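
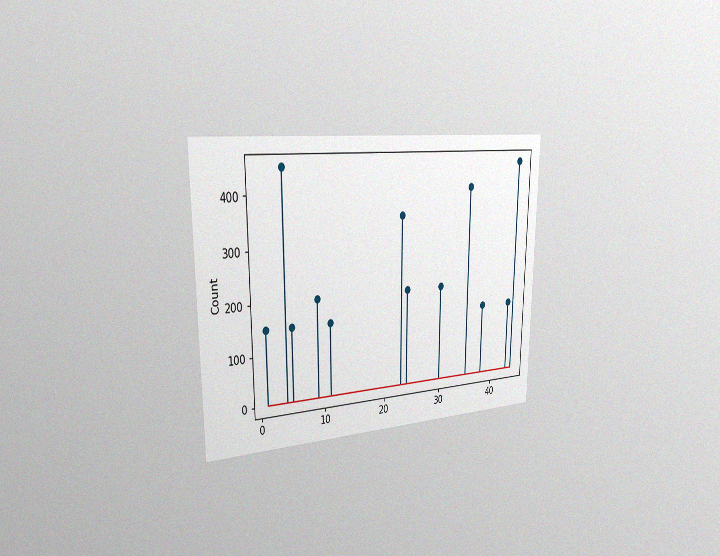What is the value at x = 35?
The chart is viewed slightly from the left, with some photo noise. The stem at x=35 reaches 400.

400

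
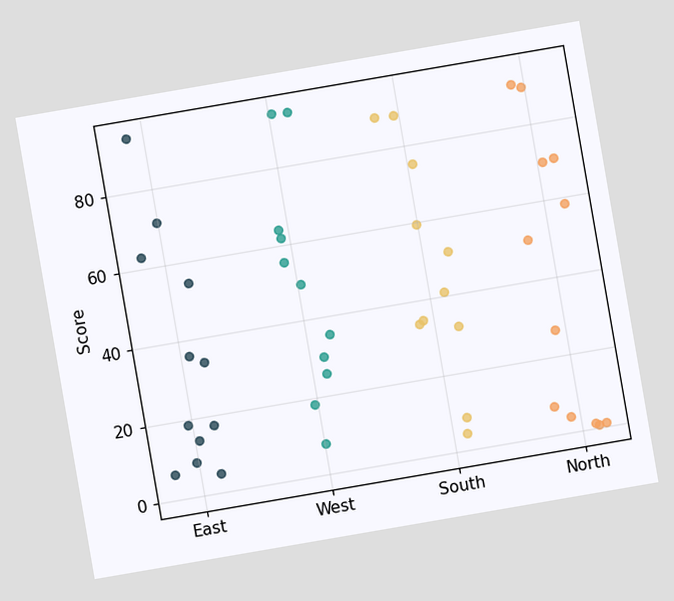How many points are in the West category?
The chart is tilted about 10° counter-clockwise. Counting the markers in the West column gives 11.

11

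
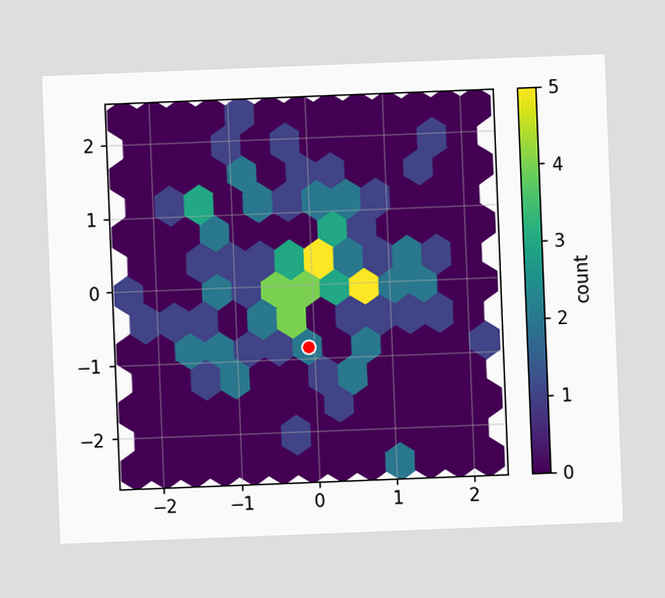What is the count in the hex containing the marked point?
The chart is tilted about 2° counter-clockwise. The marked hex reads 2 on the colorbar.

2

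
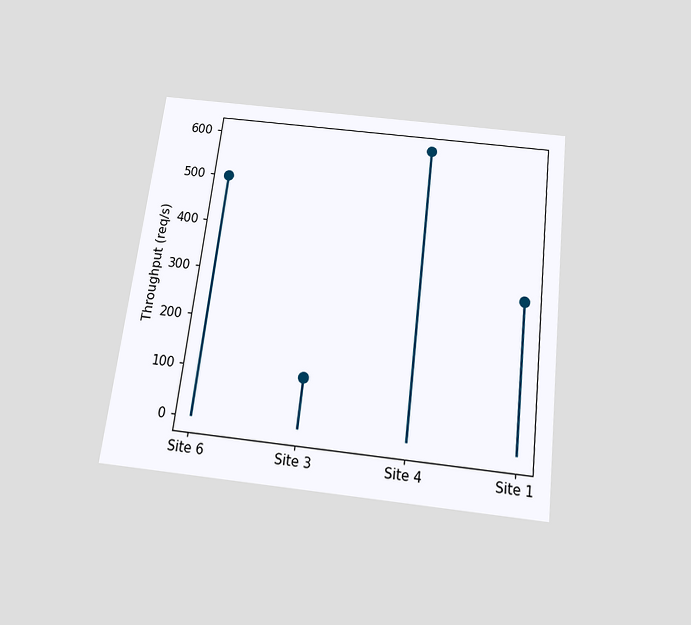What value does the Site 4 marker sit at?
600req/s

The chart is tilted about 7° clockwise and viewed slightly from below. The Site 4 marker sits at 600req/s.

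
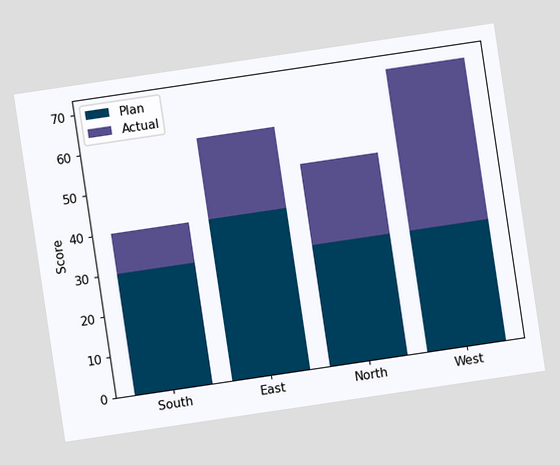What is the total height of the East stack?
The chart is tilted about 8° counter-clockwise. The East stack's top reaches 60 on the y-axis.

60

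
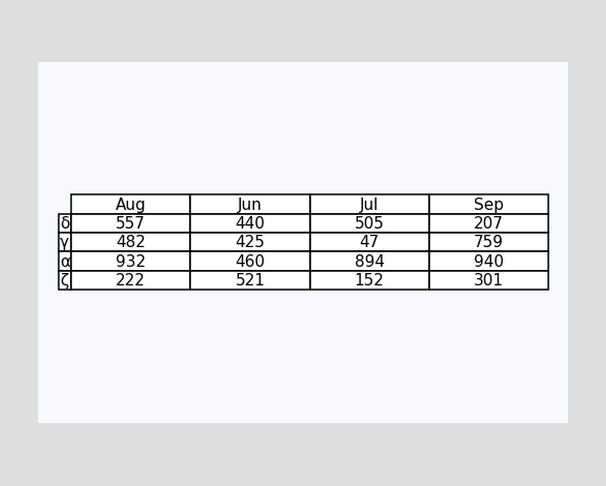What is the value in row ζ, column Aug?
The (ζ, Aug) cell reads 222.

222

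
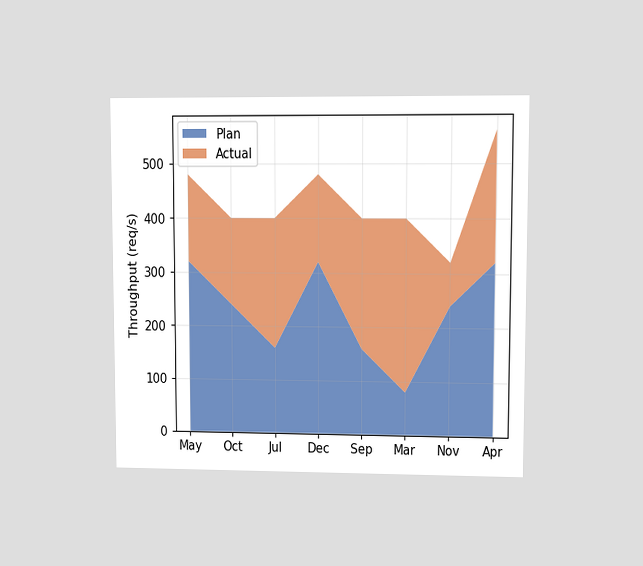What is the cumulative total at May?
The chart is viewed at a slight angle. The stacked total at May reaches 480req/s.

480req/s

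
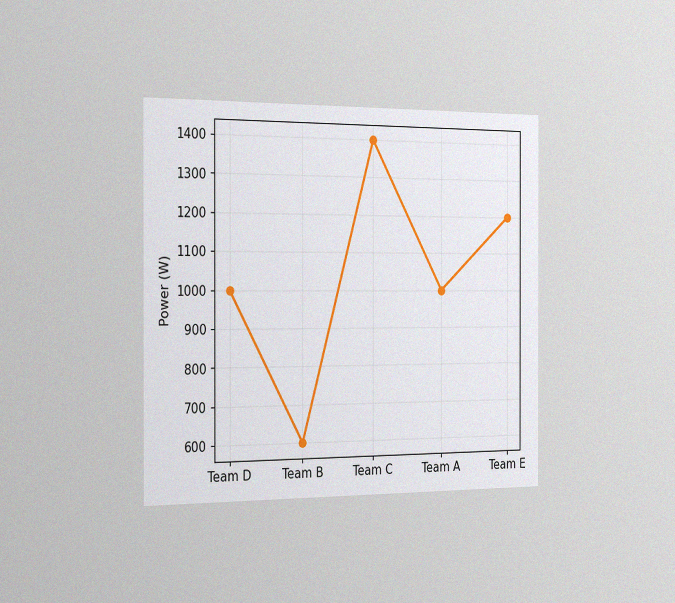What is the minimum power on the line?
600W

The chart is viewed slightly from the left, with some photo noise. The lowest point is at Team B, and reading across to the y-axis gives 600W.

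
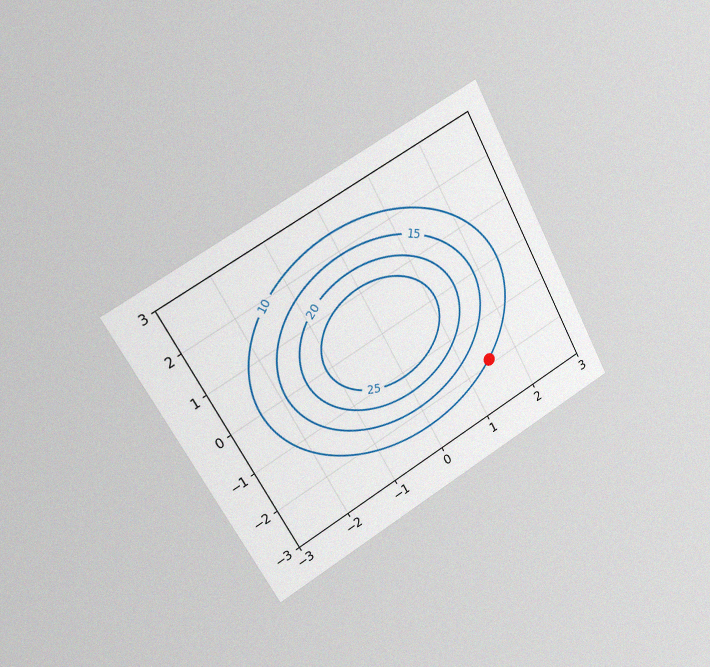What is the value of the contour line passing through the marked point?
The chart is tilted about 29° counter-clockwise and viewed slightly from the left, with some photo noise. The marked point sits on the contour labelled 10.

10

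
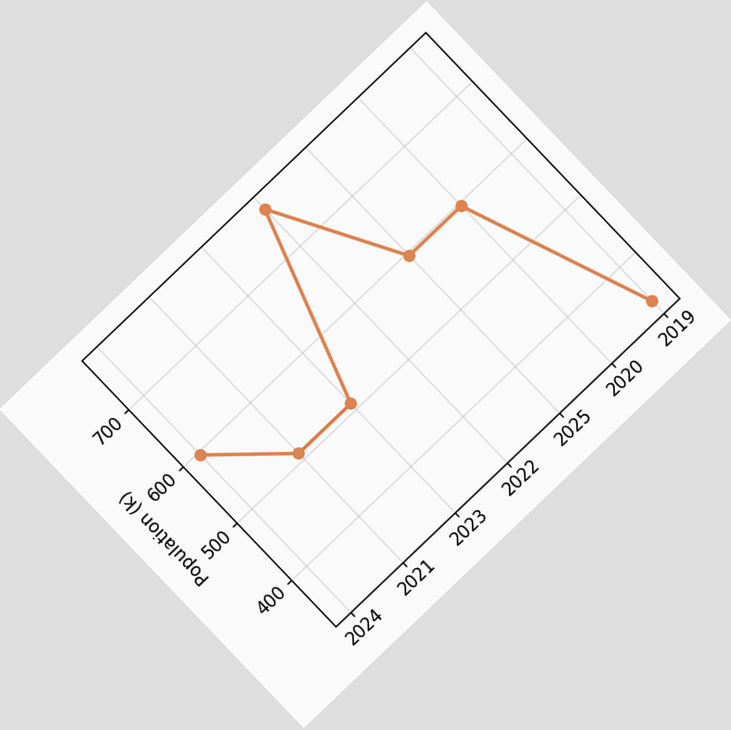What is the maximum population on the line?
765k

The chart is tilted about 44° counter-clockwise. The highest point is at 2022, and reading across to the y-axis gives 765k.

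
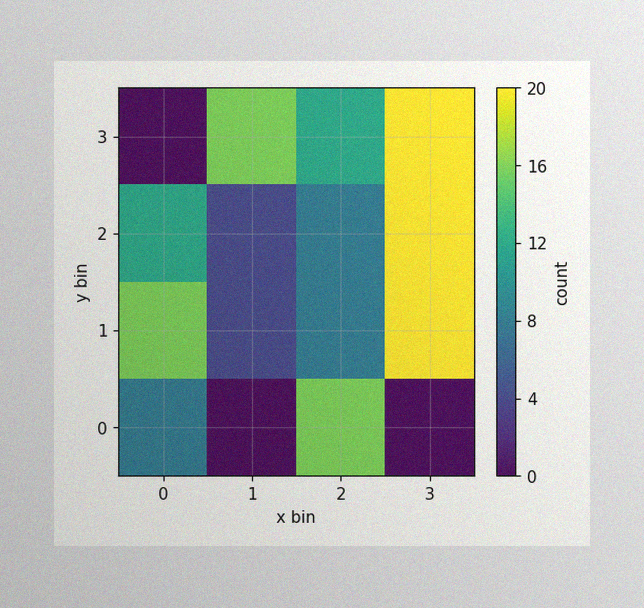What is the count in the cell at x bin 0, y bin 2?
The image has some photo noise and uneven lighting. Matching the cell (0, 2) against the colorbar gives 12.

12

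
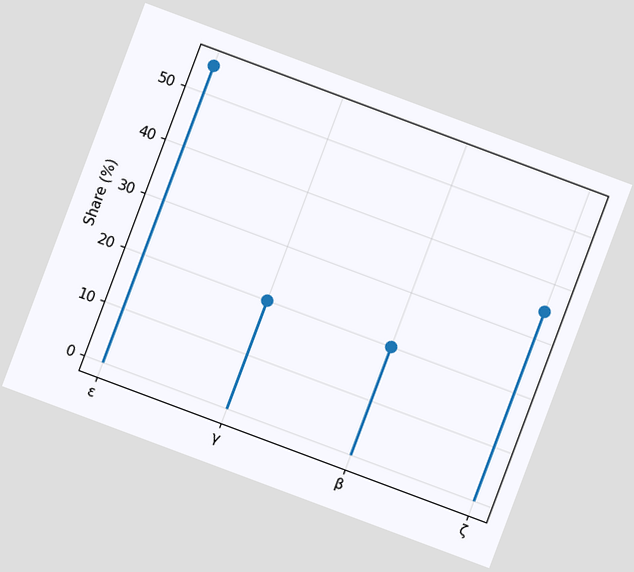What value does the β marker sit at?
20%

The chart is tilted about 20° clockwise. The β marker sits at 20%.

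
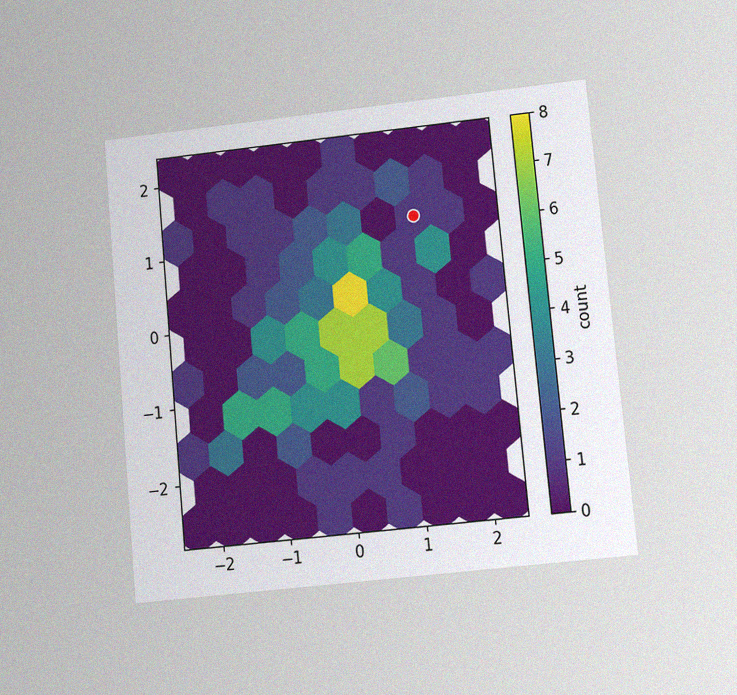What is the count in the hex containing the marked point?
The chart is tilted about 5° counter-clockwise and viewed at a slight angle, with some photo noise. The marked hex reads 1 on the colorbar.

1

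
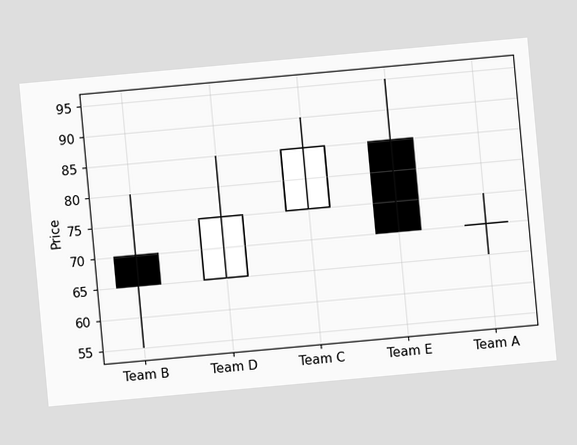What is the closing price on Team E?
The chart is tilted about 5° counter-clockwise. The Team E candle closes at 70.

70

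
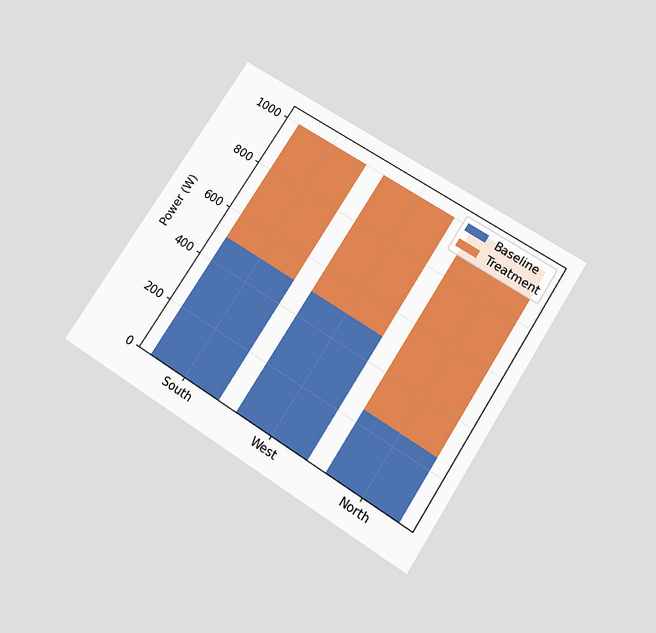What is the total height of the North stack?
1000W

The chart is tilted about 33° clockwise and viewed slightly from below. The North stack's top reaches 1000W on the y-axis.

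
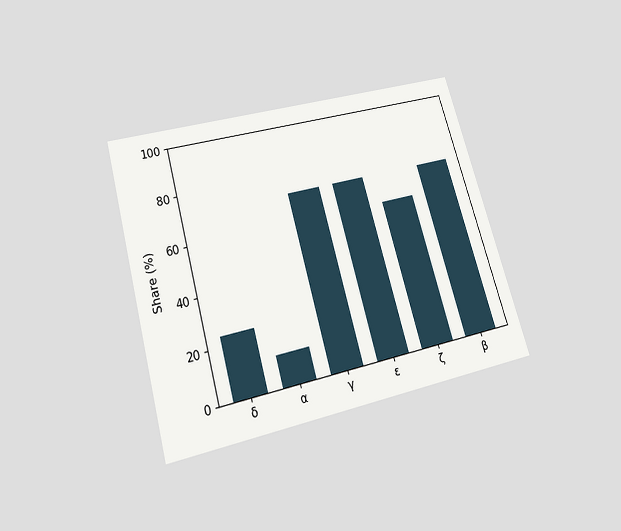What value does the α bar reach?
12%

The chart is tilted about 16° counter-clockwise and viewed slightly from below. Reading along the chart's y-axis, the α bar reaches 12%.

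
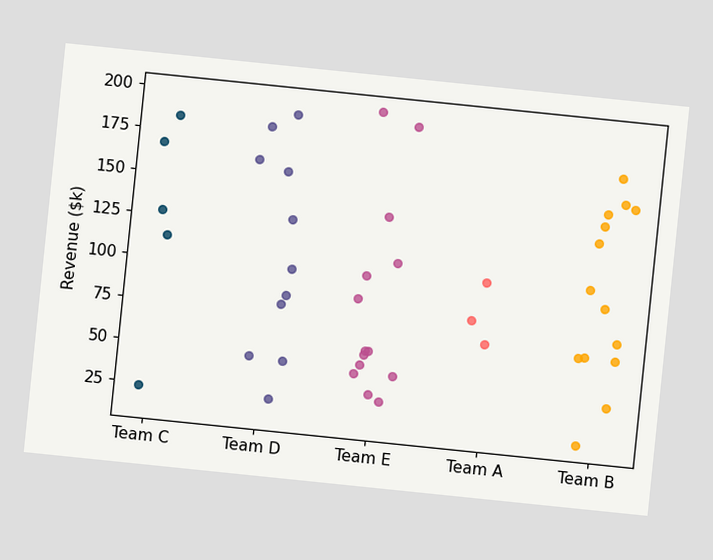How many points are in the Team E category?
The chart is tilted about 6° clockwise. Counting the markers in the Team E column gives 14.

14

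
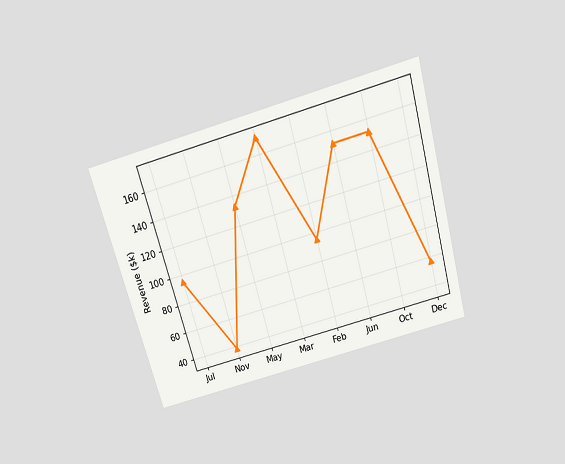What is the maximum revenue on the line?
The chart is tilted about 16° counter-clockwise and viewed slightly from above. The highest point is at Mar, and reading across to the y-axis gives $171k.

$171k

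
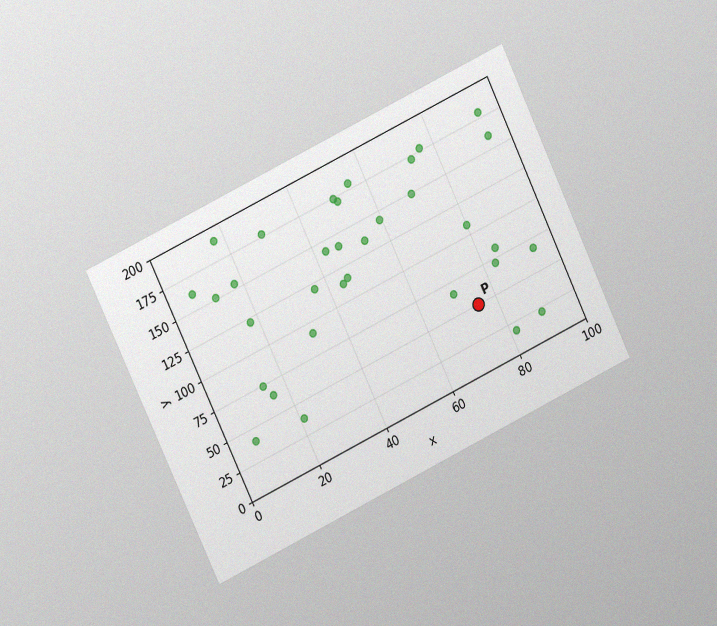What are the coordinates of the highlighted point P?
(75, 50)

The chart is tilted about 26° counter-clockwise and viewed at a slight angle, with some photo noise. Following the gridlines from P to each axis, P sits at (75, 50).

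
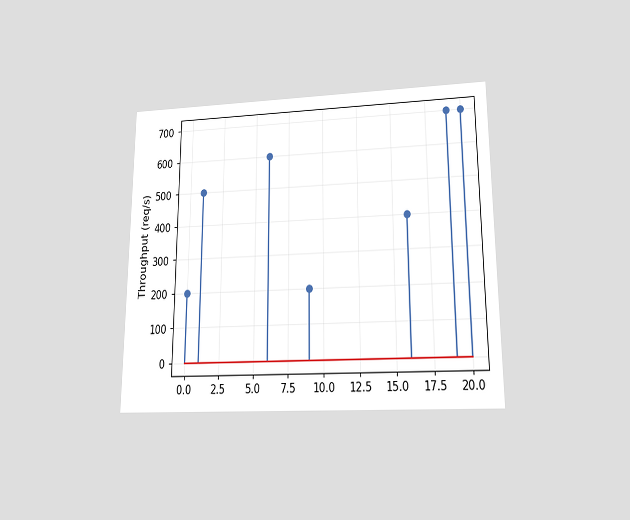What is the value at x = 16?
The chart is viewed slightly from below. The stem at x=16 reaches 400req/s.

400req/s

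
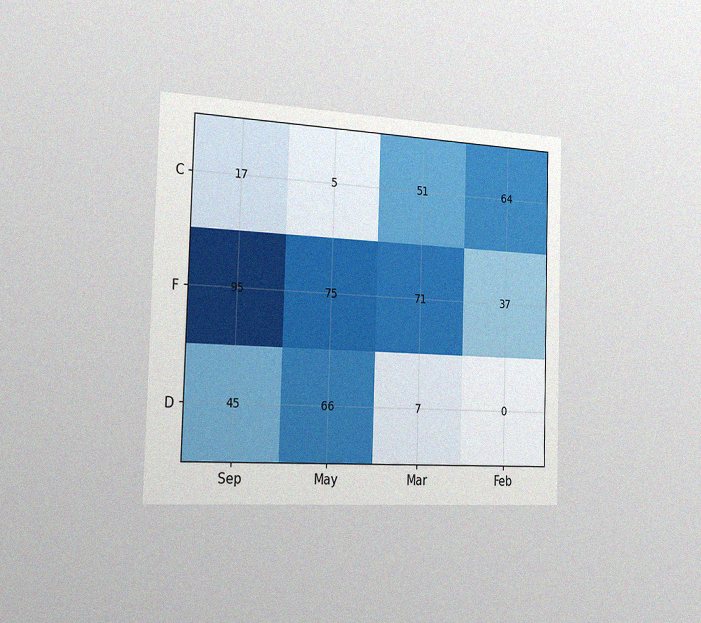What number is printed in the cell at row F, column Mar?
71

The chart is viewed slightly from the left, with some photo noise. The (F, Mar) cell reads 71.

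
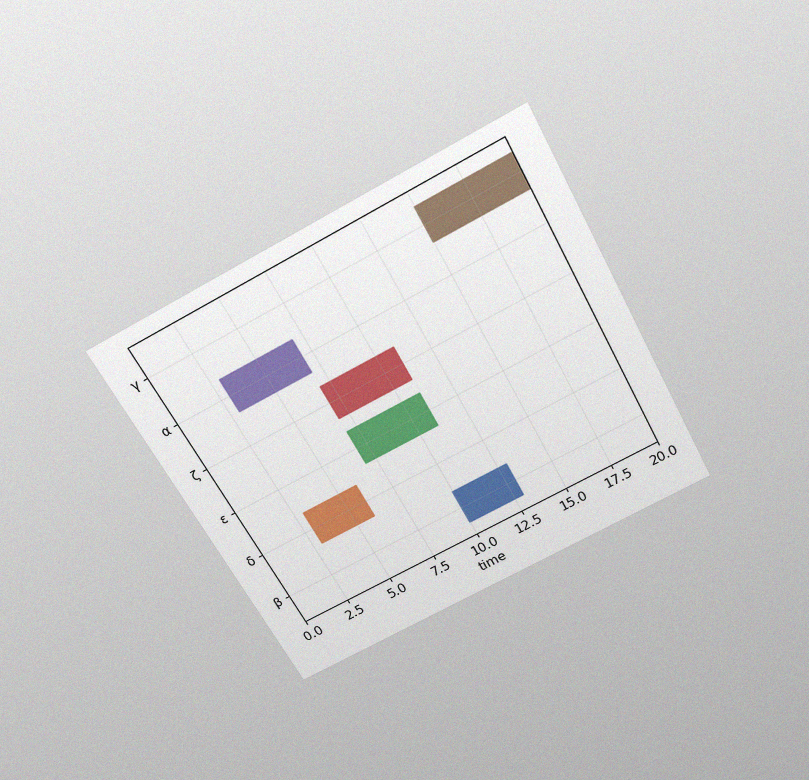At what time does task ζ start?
The chart is tilted about 29° counter-clockwise and viewed slightly from above, with some photo noise. The ζ bar begins at t=7.

7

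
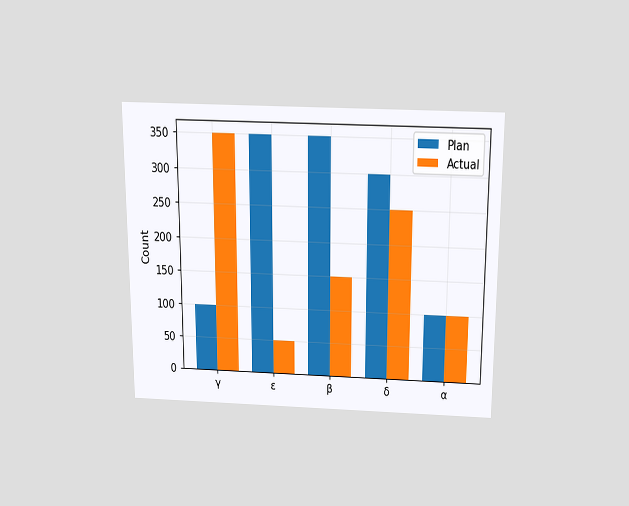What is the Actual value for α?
100

The chart is viewed slightly from above. The Actual bar at α reaches 100 on the y-axis.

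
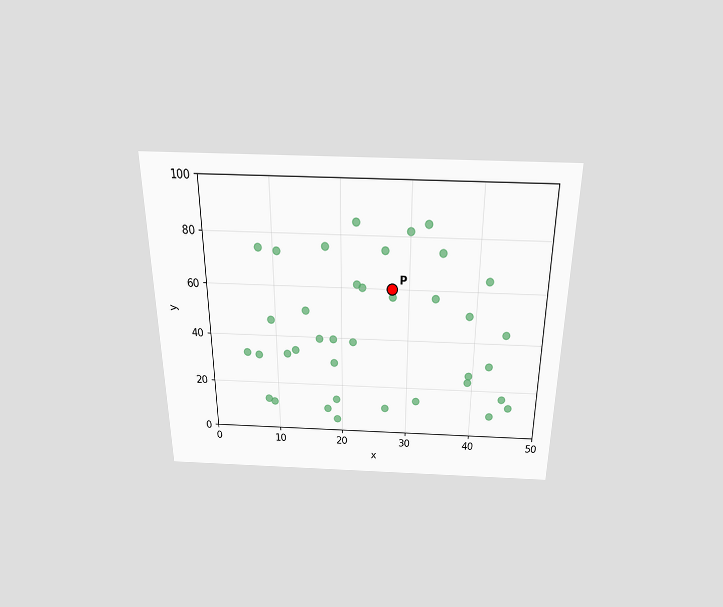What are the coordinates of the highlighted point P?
The chart is viewed slightly from above. Following the gridlines from P to each axis, P sits at (27.5, 60).

(27.5, 60)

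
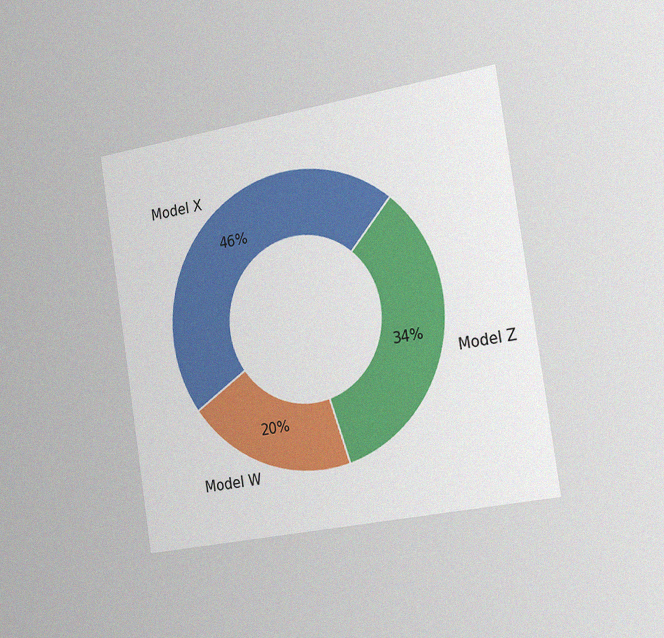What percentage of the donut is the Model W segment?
The chart is tilted about 9° counter-clockwise and viewed slightly from the right, with some photo noise. The Model W segment takes up 20% of the ring.

20%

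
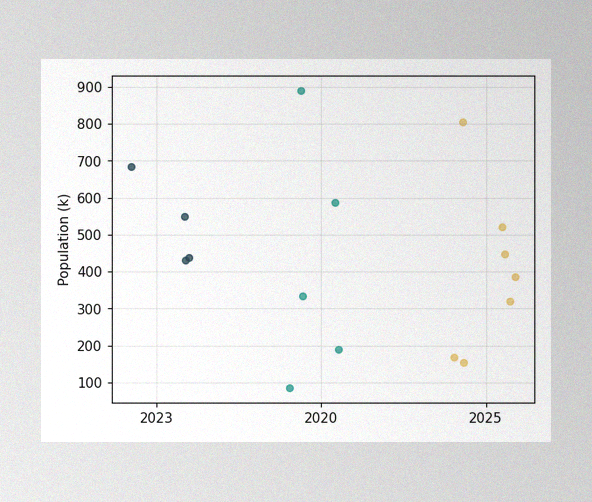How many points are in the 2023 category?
4

The image has some photo noise and uneven lighting. Counting the markers in the 2023 column gives 4.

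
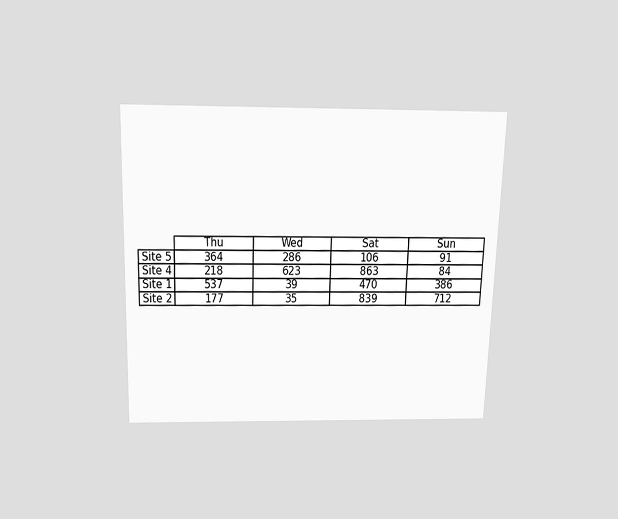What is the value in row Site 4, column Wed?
The chart is viewed slightly from above. The (Site 4, Wed) cell reads 623.

623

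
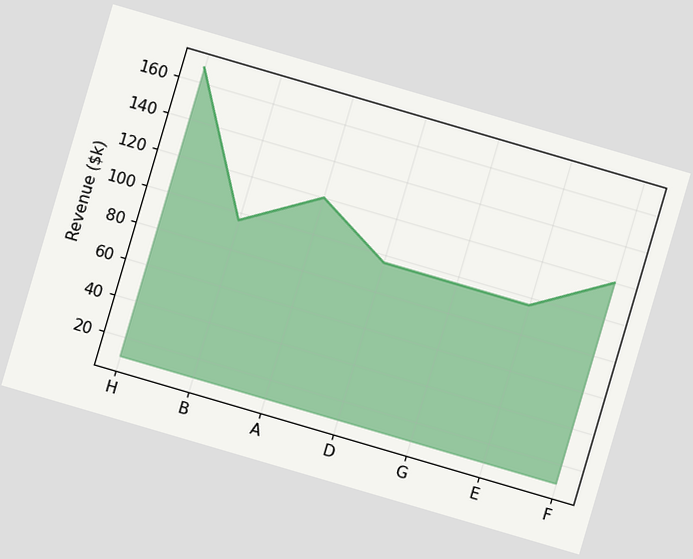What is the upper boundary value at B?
The chart is tilted about 16° clockwise. At B the upper boundary is at $96k.

$96k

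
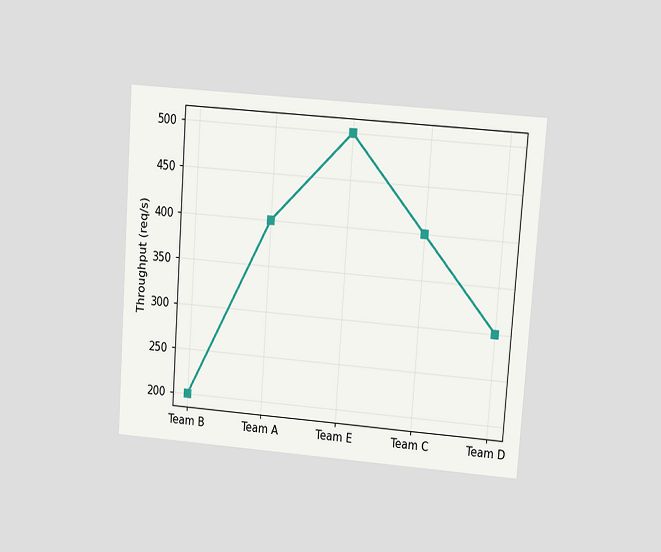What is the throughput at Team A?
The chart is tilted about 4° clockwise and viewed at a slight angle. At Team A, the line is at 400req/s.

400req/s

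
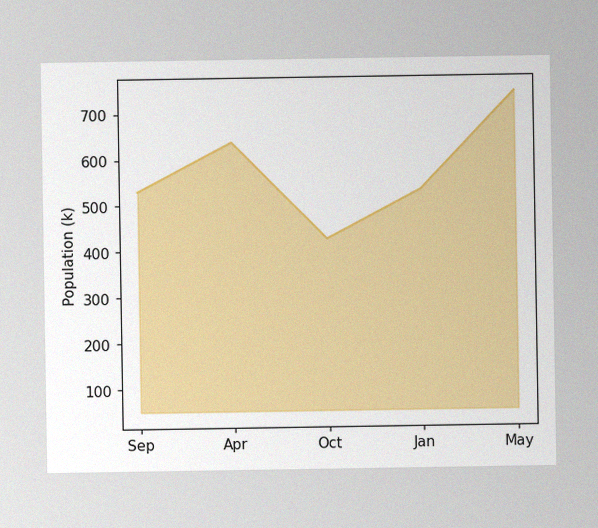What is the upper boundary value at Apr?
The image has some photo noise and uneven lighting. At Apr the upper boundary is at 636k.

636k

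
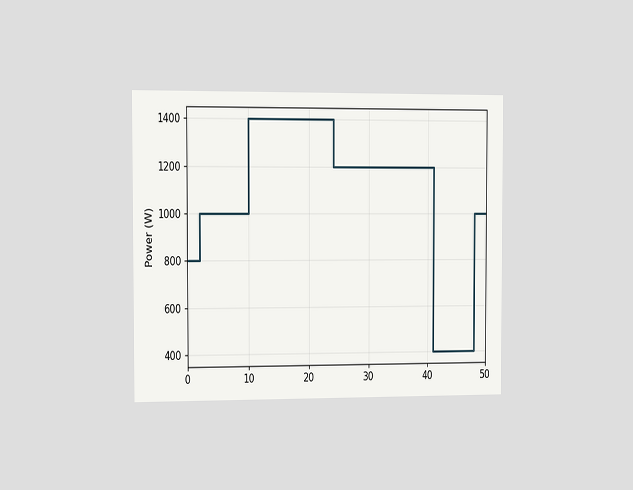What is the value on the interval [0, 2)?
800W

The chart is viewed slightly from the left. On [0, 2) the step sits at 800W.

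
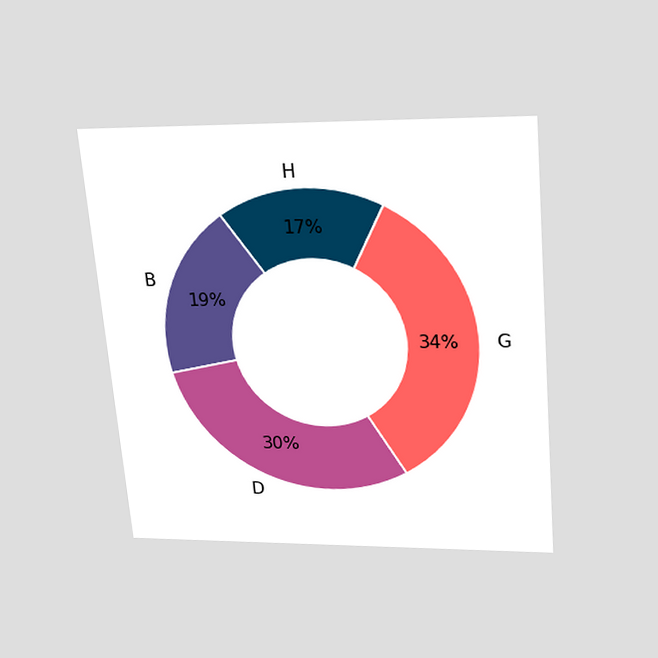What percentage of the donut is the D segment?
The chart is tilted about 5° counter-clockwise and viewed slightly from above. The D segment takes up 30% of the ring.

30%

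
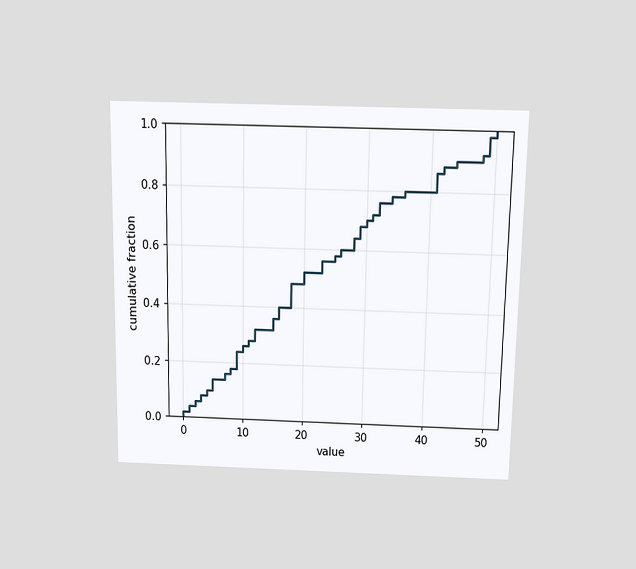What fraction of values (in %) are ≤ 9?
The chart is viewed slightly from above. At x=9 the ECDF step is at 24%.

24%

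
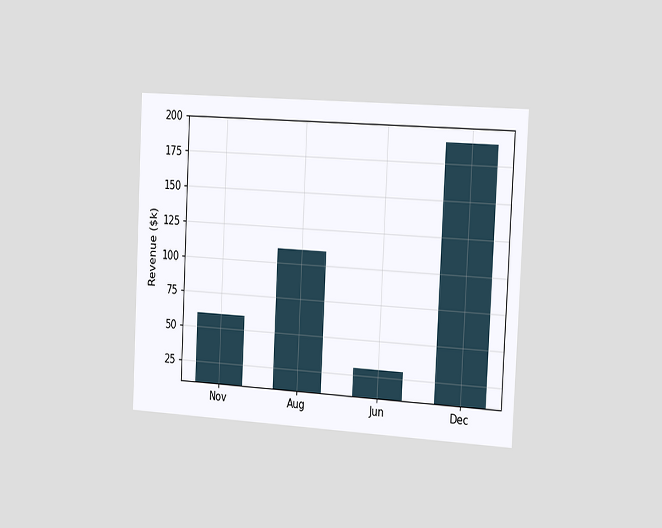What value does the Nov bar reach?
$60k

The chart is tilted about 3° clockwise and viewed slightly from the right. Reading along the chart's y-axis, the Nov bar reaches $60k.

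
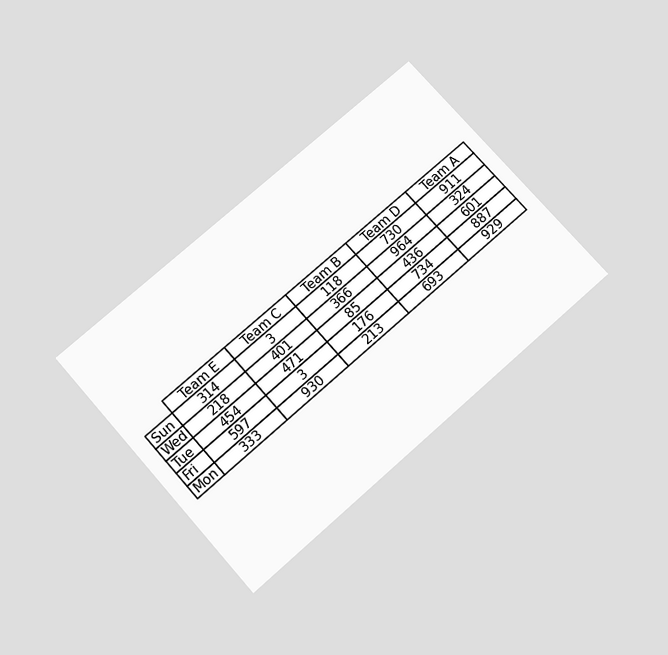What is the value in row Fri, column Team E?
597

The chart is tilted about 41° counter-clockwise and viewed slightly from below. The (Fri, Team E) cell reads 597.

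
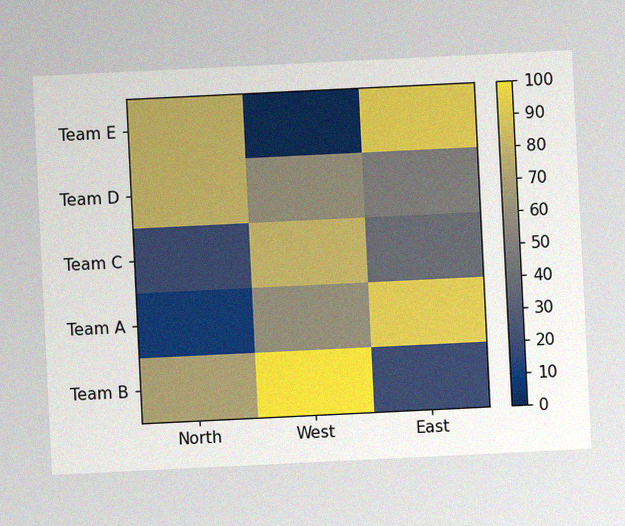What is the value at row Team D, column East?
50

The chart is tilted about 3° counter-clockwise, with some photo noise. Matching cell (Team D, East) against the colorbar gives 50.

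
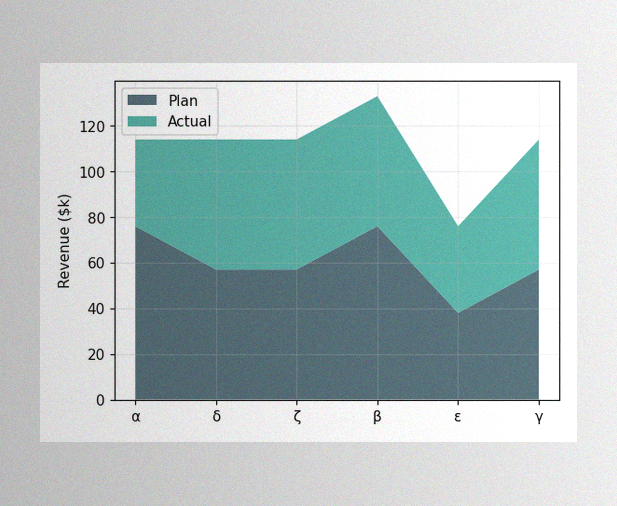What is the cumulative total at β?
The image has some photo noise and uneven lighting. The stacked total at β reaches $133k.

$133k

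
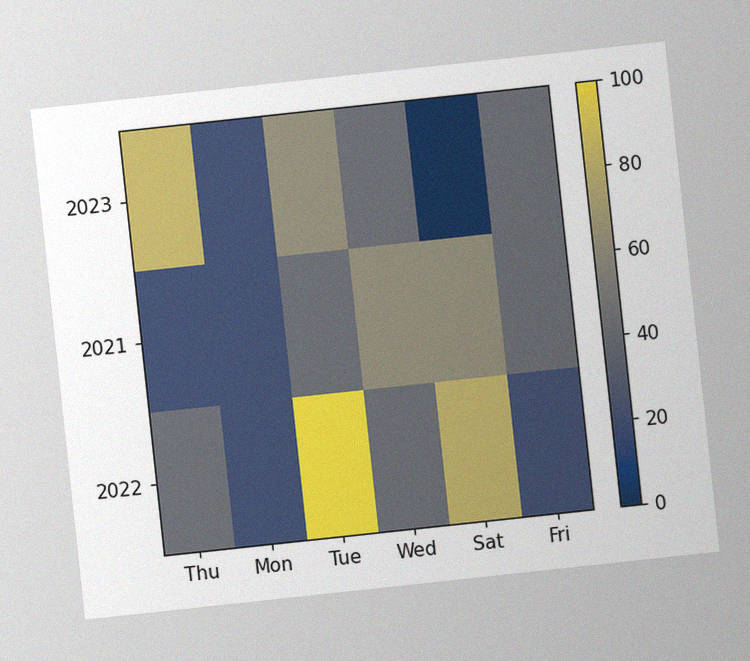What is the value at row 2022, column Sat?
The chart is tilted about 6° counter-clockwise, with some photo noise. Matching cell (2022, Sat) against the colorbar gives 80.

80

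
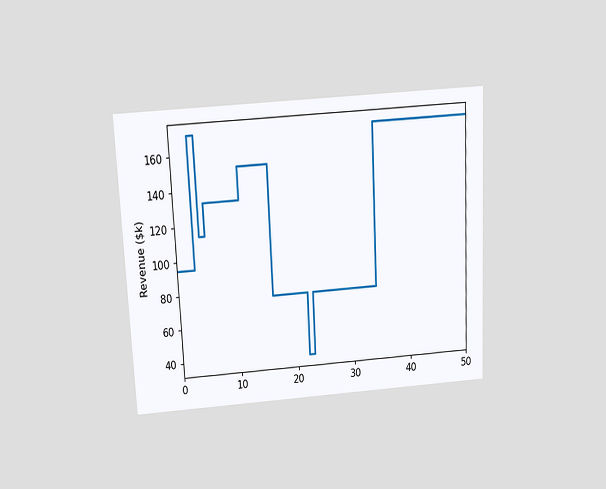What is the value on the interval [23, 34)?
$76k

The chart is tilted about 3° counter-clockwise and viewed slightly from above. On [23, 34) the step sits at $76k.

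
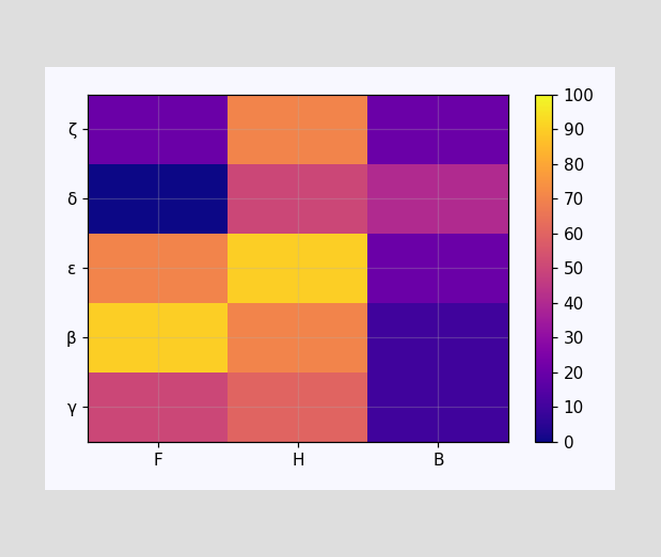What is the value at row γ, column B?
Matching cell (γ, B) against the colorbar gives 10.

10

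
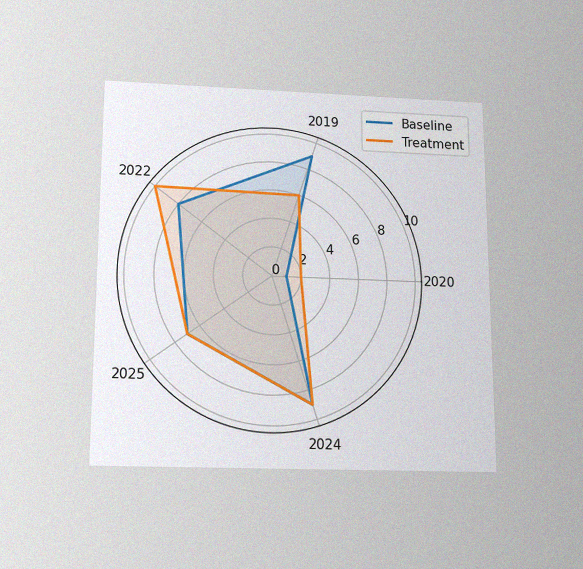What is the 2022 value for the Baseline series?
8

The chart is viewed slightly from below, with some photo noise. On the 2022 axis, Baseline reaches 8.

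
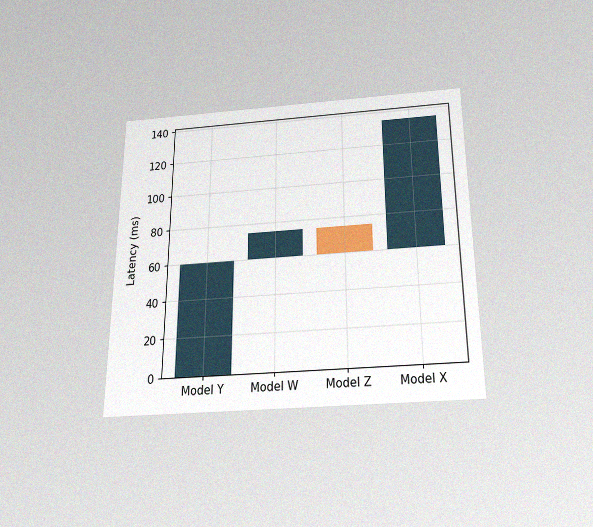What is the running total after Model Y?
The chart is viewed slightly from below, with some photo noise. After Model Y the running total reaches 60ms.

60ms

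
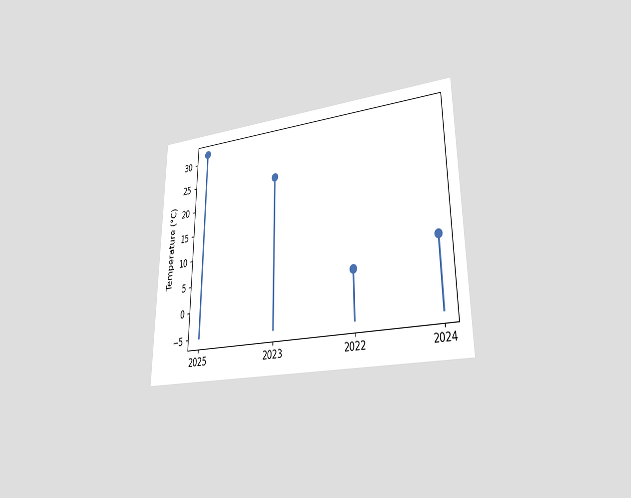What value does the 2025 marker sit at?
32°C

The chart is viewed at a slight angle. The 2025 marker sits at 32°C.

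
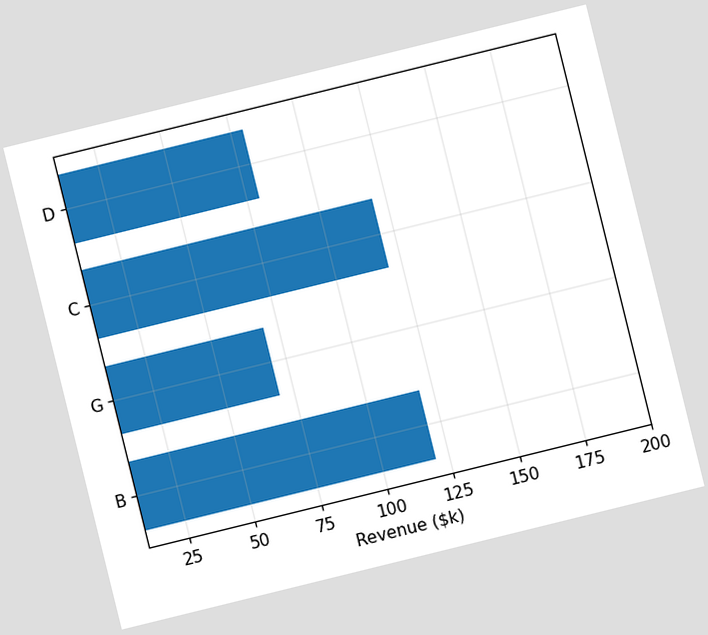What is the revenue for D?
$80k

The chart is tilted about 14° counter-clockwise. Reading along the chart's x-axis, the D bar reaches $80k.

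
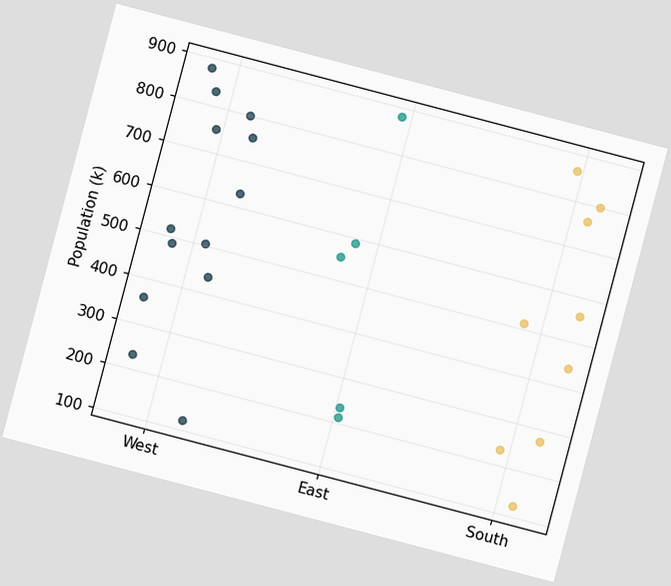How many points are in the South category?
9

The chart is tilted about 15° clockwise. Counting the markers in the South column gives 9.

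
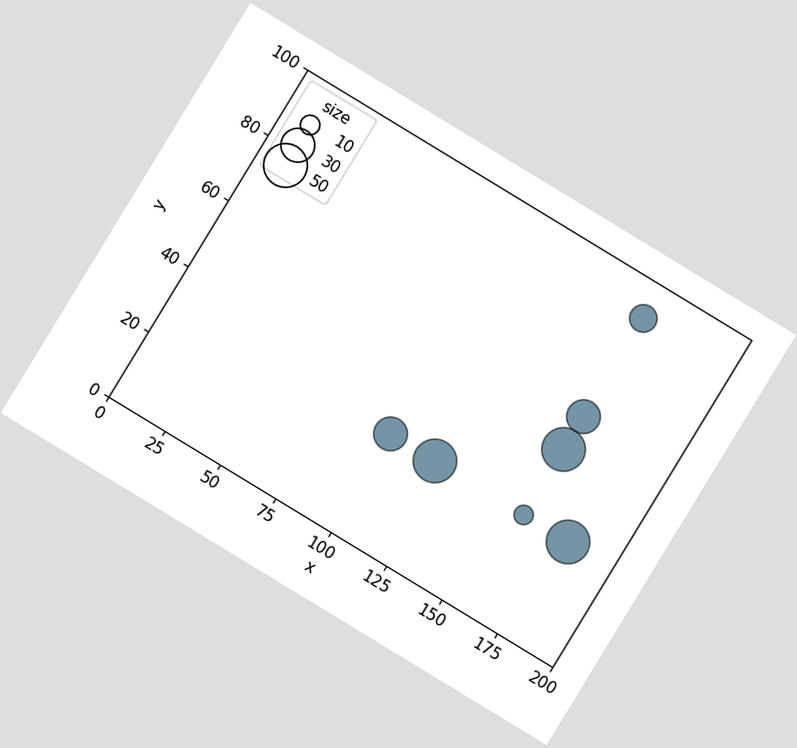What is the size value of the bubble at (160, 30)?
10

The chart is tilted about 31° clockwise. Matching the bubble at (160, 30) against the size legend gives 10.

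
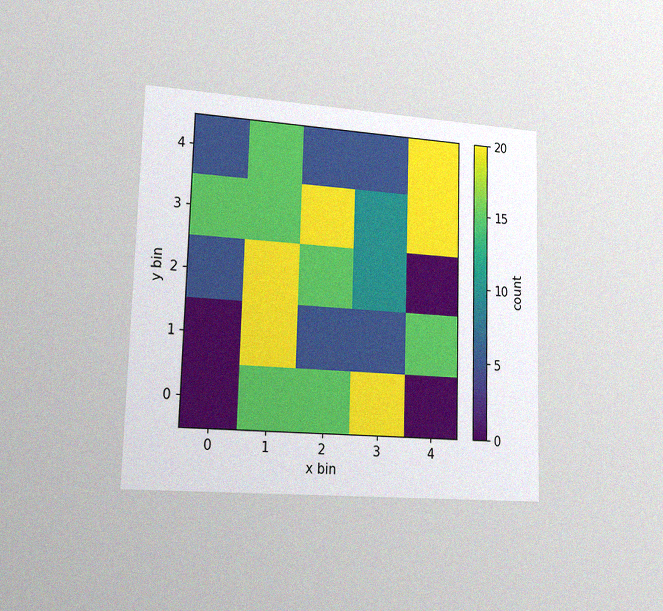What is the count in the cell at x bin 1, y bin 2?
20

The chart is viewed slightly from the left, with some photo noise. Matching the cell (1, 2) against the colorbar gives 20.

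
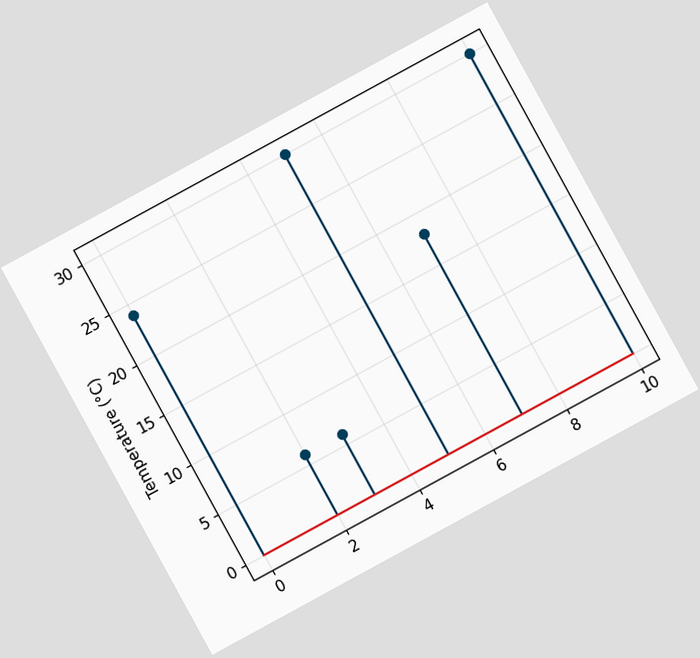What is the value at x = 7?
18°C

The chart is tilted about 29° counter-clockwise. The stem at x=7 reaches 18°C.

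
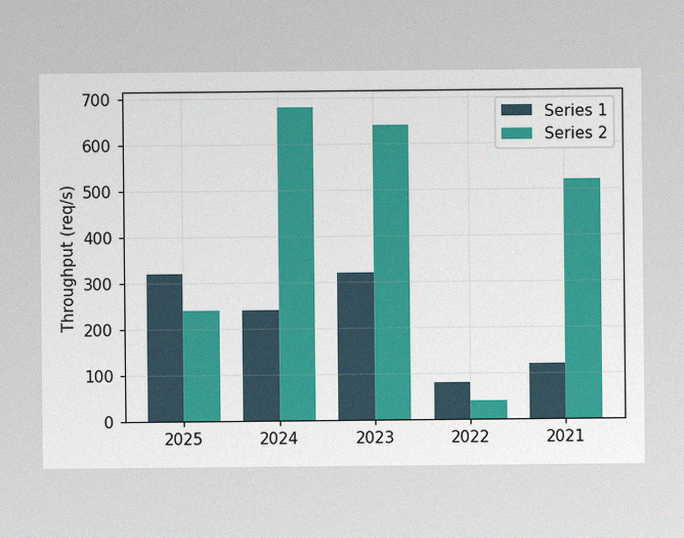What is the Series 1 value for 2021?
120req/s

The image has some photo noise and uneven lighting. The Series 1 bar at 2021 reaches 120req/s on the y-axis.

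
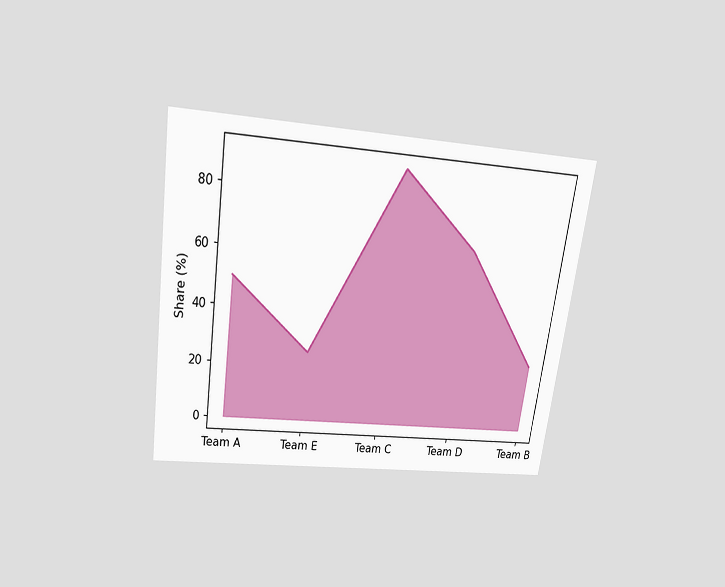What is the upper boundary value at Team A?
50%

The chart is tilted about 8° clockwise and viewed slightly from above. At Team A the upper boundary is at 50%.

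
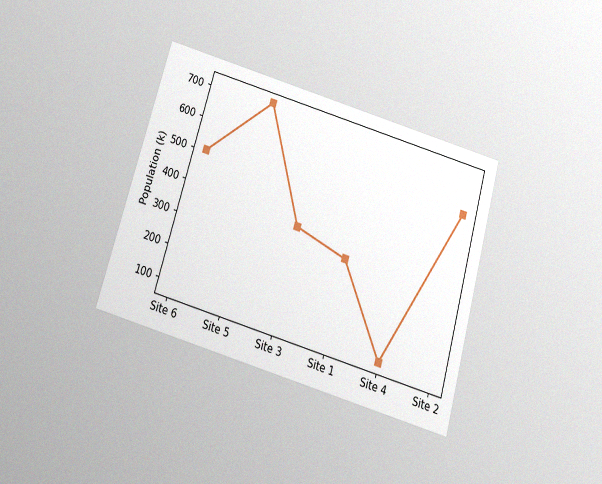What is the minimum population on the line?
The chart is tilted about 16° clockwise and viewed slightly from below, with some photo noise. The lowest point is at Site 4, and reading across to the y-axis gives 84k.

84k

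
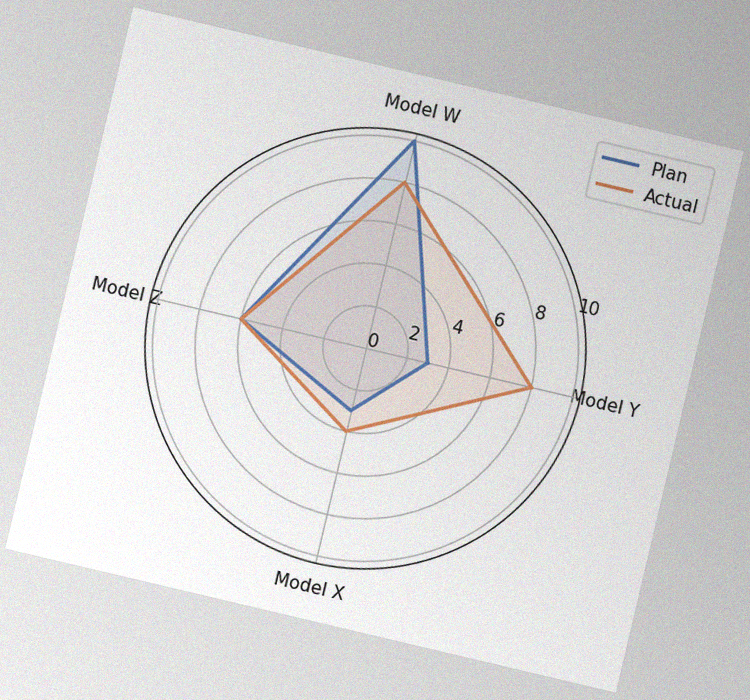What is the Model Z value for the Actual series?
The chart is tilted about 13° clockwise, with some photo noise. On the Model Z axis, Actual reaches 6.

6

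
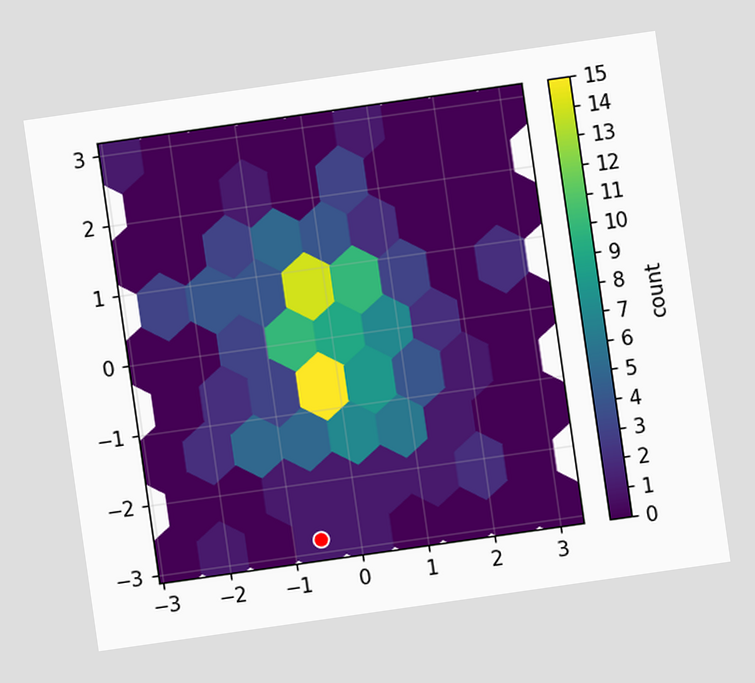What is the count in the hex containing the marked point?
1

The chart is tilted about 8° counter-clockwise. The marked hex reads 1 on the colorbar.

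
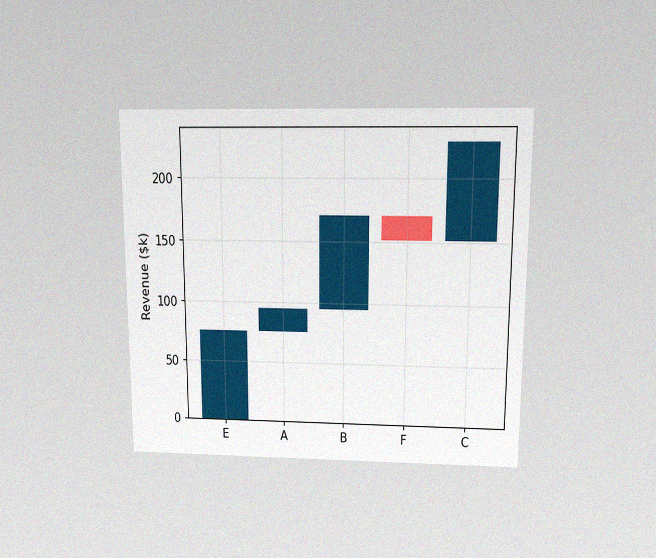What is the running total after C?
The chart is viewed slightly from above, with some photo noise. After C the running total reaches $228k.

$228k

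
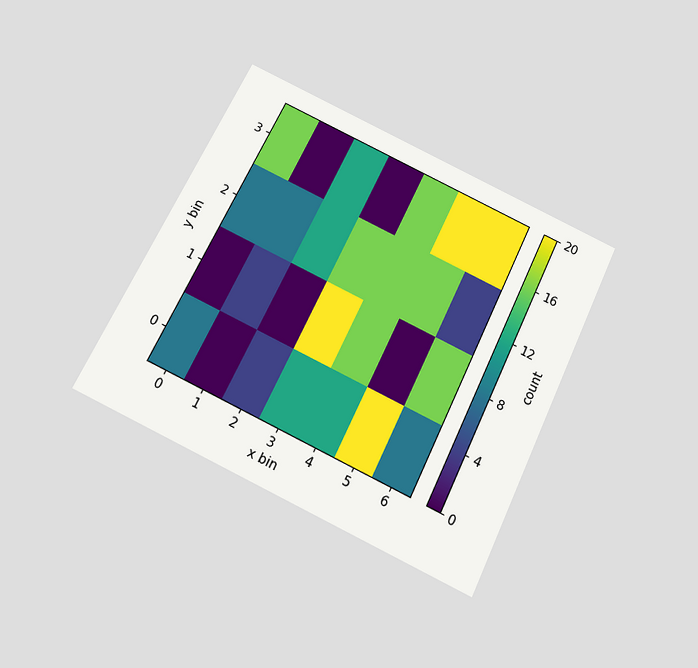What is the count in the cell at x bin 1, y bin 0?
0

The chart is tilted about 26° clockwise and viewed slightly from below. Matching the cell (1, 0) against the colorbar gives 0.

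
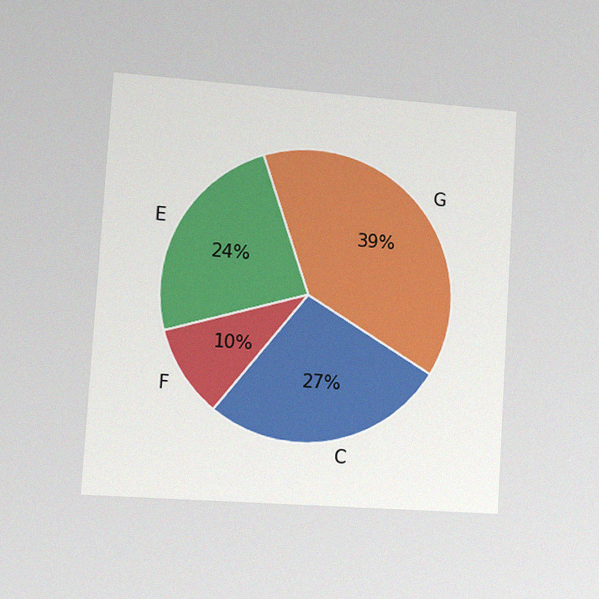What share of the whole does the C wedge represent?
27%

The chart is tilted about 4° clockwise and viewed slightly from the left, with some photo noise. The C slice takes up 27% of the pie.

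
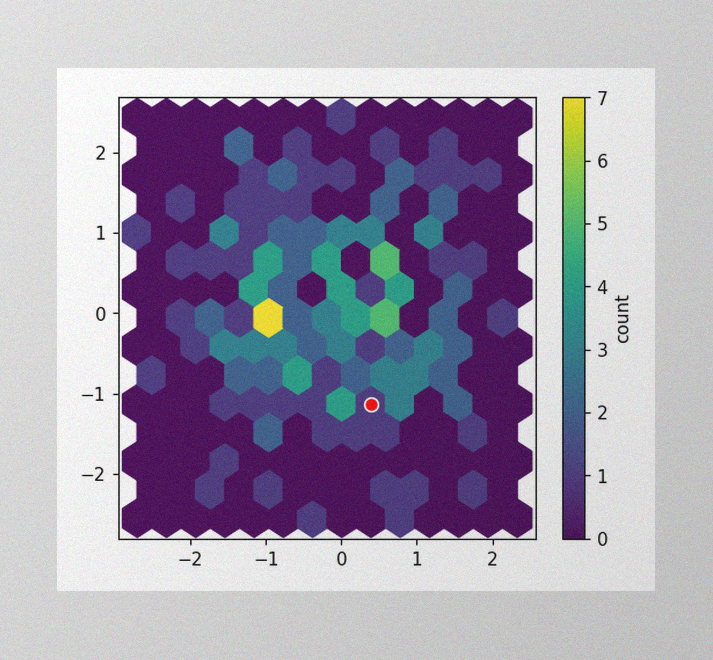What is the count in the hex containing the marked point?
1

The image has some photo noise and uneven lighting. The marked hex reads 1 on the colorbar.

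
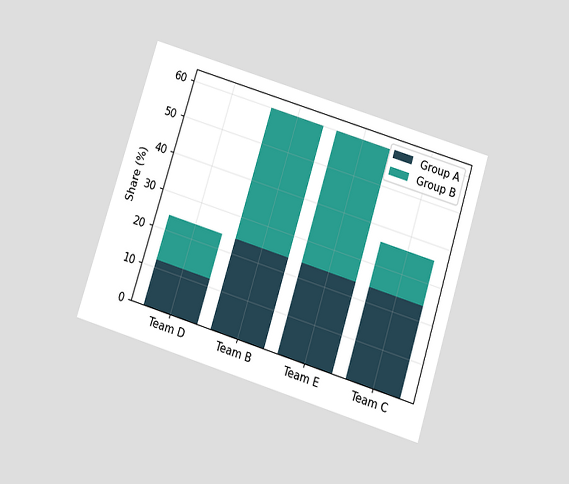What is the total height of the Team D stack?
24%

The chart is tilted about 17° clockwise and viewed slightly from below. The Team D stack's top reaches 24% on the y-axis.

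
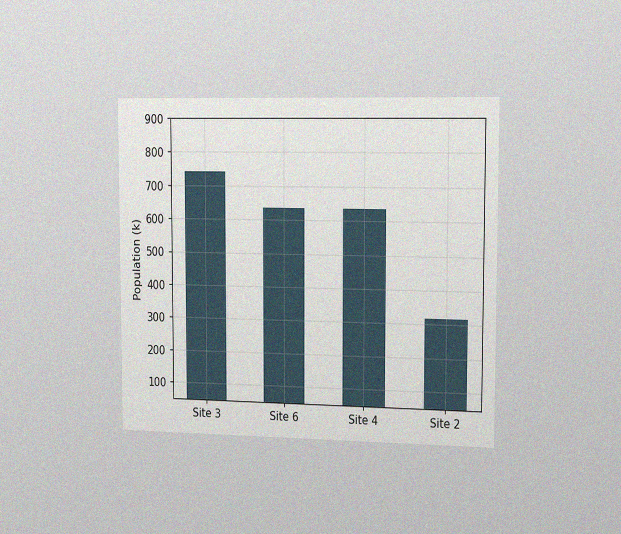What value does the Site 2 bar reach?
The chart is viewed slightly from the right, with some photo noise. Reading along the chart's y-axis, the Site 2 bar reaches 318k.

318k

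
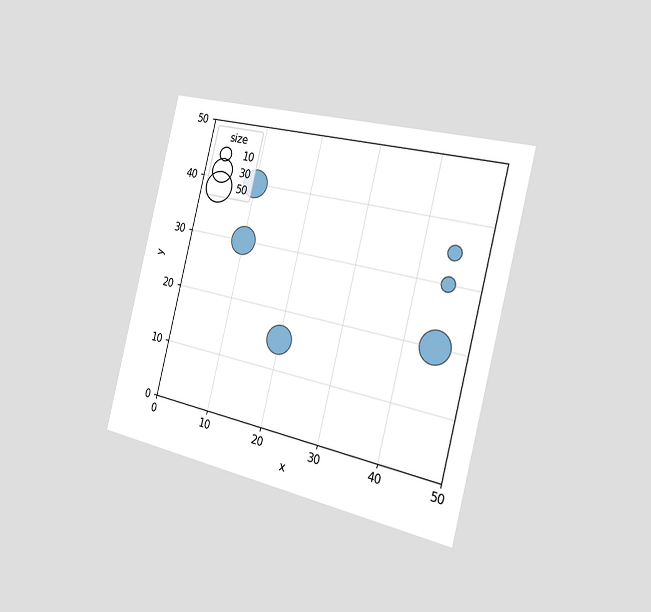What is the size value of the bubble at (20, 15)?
The chart is tilted about 14° clockwise and viewed slightly from the right. Matching the bubble at (20, 15) against the size legend gives 40.

40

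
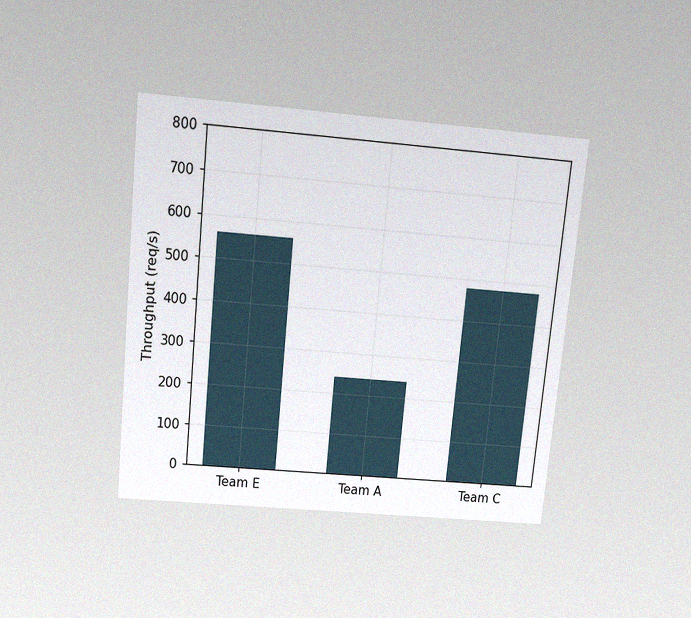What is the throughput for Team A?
240req/s

The chart is tilted about 6° clockwise and viewed slightly from above, with some photo noise. Reading along the chart's y-axis, the Team A bar reaches 240req/s.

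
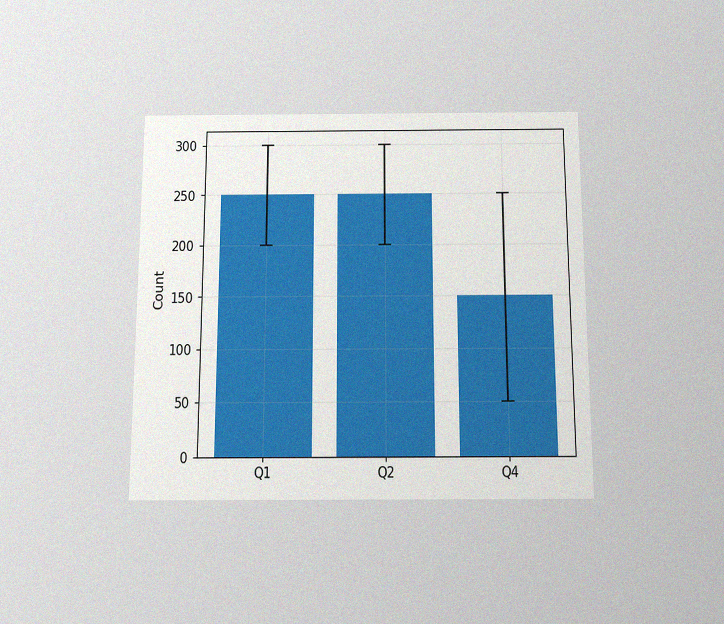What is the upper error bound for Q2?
The chart is viewed slightly from below, with some photo noise. The Q2 bar's upper whisker reaches 300.

300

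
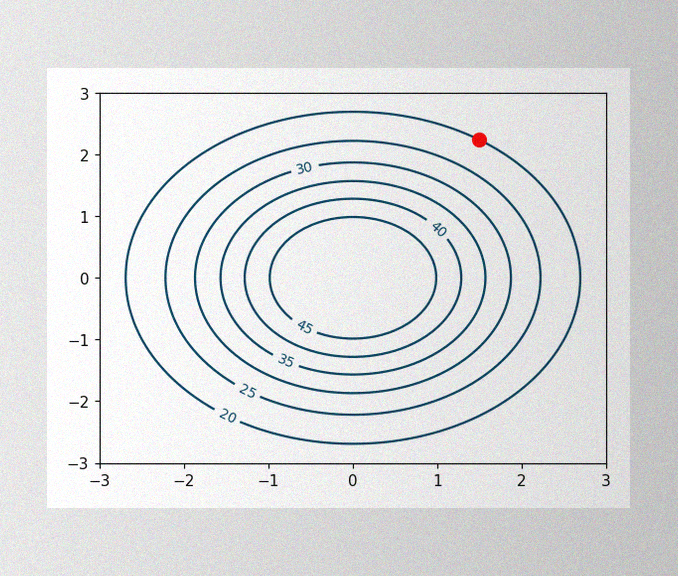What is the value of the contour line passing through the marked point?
20

The image has some photo noise and uneven lighting. The marked point sits on the contour labelled 20.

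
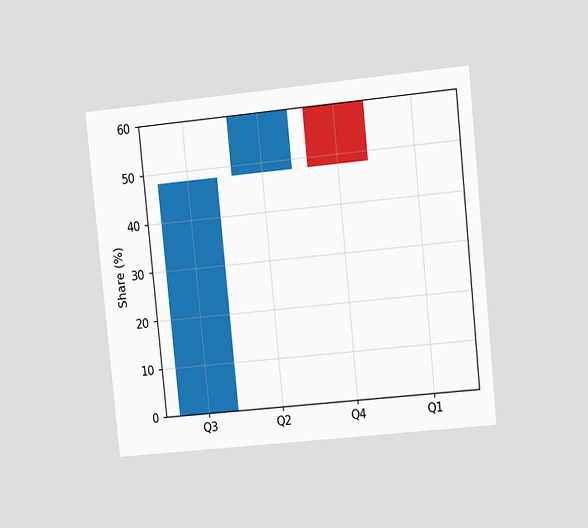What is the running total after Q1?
The chart is tilted about 6° counter-clockwise and viewed at a slight angle. After Q1 the running total reaches 48%.

48%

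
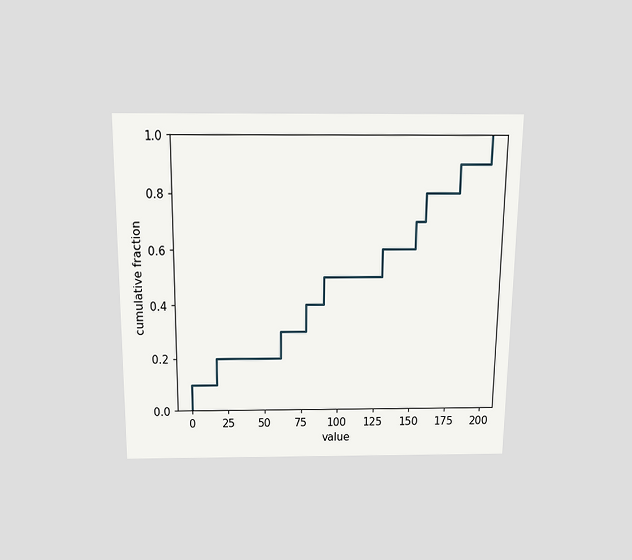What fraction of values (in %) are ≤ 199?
100%

The chart is viewed slightly from above. At x=199 the ECDF step is at 100%.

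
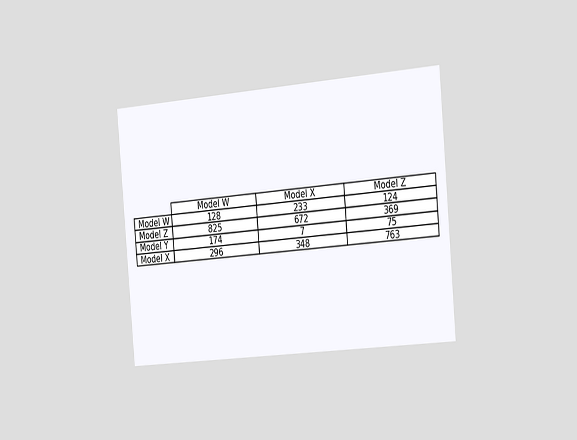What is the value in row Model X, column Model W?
The chart is tilted about 5° counter-clockwise and viewed slightly from the right. The (Model X, Model W) cell reads 296.

296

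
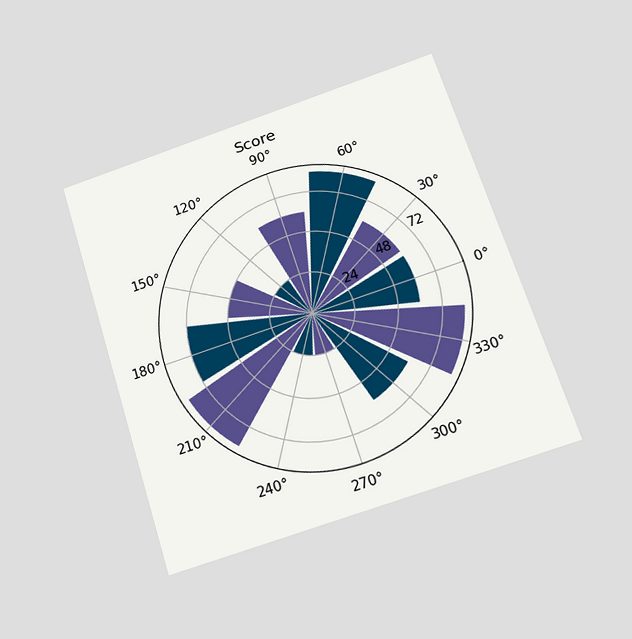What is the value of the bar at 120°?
24

The chart is tilted about 18° counter-clockwise and viewed slightly from below. The bar at 120° reaches 24 on the radial axis.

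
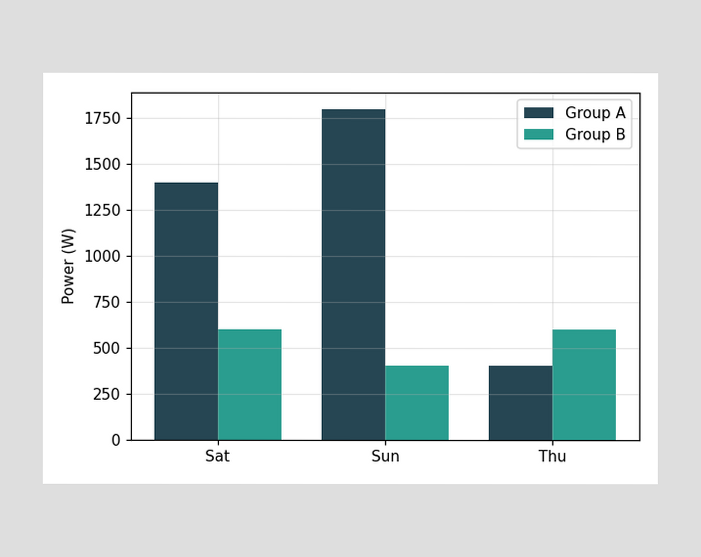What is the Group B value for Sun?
The Group B bar at Sun reaches 400W on the y-axis.

400W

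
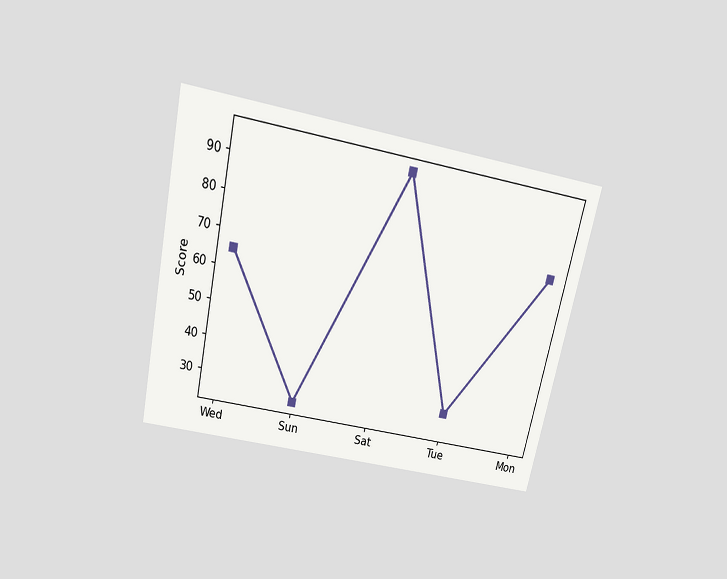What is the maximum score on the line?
95

The chart is tilted about 12° clockwise and viewed slightly from above. The highest point is at Sat, and reading across to the y-axis gives 95.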